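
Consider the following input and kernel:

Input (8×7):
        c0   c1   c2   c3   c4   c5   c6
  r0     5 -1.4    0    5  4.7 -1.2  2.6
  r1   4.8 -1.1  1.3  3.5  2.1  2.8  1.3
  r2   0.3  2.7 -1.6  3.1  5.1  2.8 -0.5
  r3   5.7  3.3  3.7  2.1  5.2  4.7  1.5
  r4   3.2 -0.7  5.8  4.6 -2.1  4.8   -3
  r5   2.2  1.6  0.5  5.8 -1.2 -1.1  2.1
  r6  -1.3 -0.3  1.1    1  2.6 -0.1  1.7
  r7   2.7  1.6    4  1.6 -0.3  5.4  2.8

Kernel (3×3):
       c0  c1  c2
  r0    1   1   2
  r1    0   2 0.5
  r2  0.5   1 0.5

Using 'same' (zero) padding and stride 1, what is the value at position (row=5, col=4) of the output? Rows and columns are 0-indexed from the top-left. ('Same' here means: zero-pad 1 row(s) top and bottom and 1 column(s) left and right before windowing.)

12.2

The receptive field on the zero-padded input at this output position is [4.6 -2.1 4.8 / 5.8 -1.2 -1.1 / 1 2.6 -0.1]. Elementwise product with the kernel and sum: 4.6·1 + -2.1·1 + 4.8·2 + -1.2·2 + -1.1·0.5 + 1·0.5 + 2.6·1 + -0.1·0.5.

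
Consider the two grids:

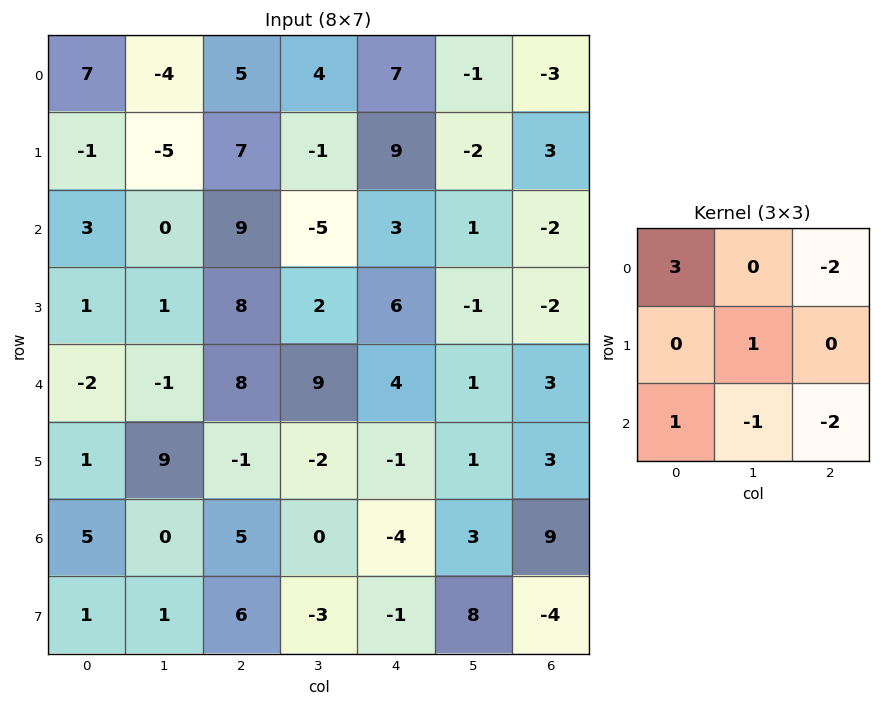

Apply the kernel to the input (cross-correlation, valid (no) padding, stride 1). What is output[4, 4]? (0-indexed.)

-18

The receptive field on the input at this output position is [4 1 3 / -1 1 3 / -4 3 9]. Elementwise product with the kernel and sum: 4·3 + 3·-2 + 1·1 + -4·1 + 3·-1 + 9·-2.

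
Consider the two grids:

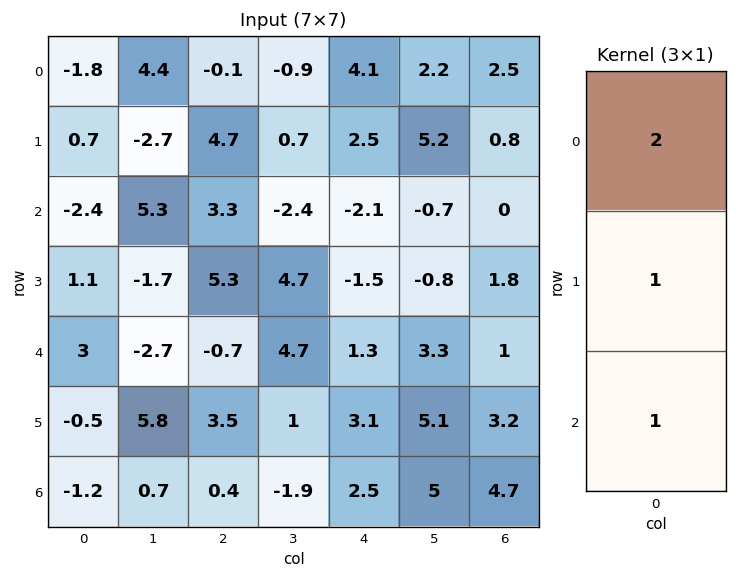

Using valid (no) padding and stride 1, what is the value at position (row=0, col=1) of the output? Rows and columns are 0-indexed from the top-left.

The receptive field on the input at this output position is [4.4 / -2.7 / 5.3]. Elementwise product with the kernel and sum: 4.4·2 + -2.7·1 + 5.3·1.

11.4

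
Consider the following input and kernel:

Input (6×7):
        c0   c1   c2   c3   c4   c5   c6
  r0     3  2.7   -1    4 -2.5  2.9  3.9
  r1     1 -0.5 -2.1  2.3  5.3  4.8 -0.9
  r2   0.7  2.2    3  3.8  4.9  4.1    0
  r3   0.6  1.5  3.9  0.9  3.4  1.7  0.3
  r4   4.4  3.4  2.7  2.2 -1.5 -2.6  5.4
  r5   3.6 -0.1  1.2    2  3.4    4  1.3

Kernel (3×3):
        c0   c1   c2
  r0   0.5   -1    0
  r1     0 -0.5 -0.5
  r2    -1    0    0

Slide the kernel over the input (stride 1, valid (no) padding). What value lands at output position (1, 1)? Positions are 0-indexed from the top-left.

The receptive field on the input at this output position is [-0.5 -2.1 2.3 / 2.2 3 3.8 / 1.5 3.9 0.9]. Elementwise product with the kernel and sum: -0.5·0.5 + -2.1·-1 + 3·-0.5 + 3.8·-0.5 + 1.5·-1.

-3.05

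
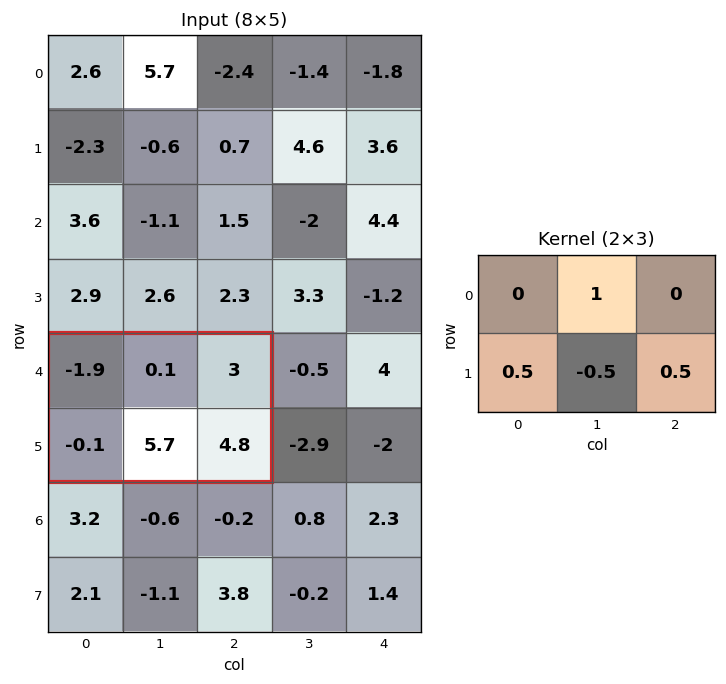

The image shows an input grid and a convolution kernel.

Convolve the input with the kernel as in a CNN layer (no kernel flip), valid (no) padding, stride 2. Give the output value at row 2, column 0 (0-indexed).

-0.4

The receptive field on the input at this output position is [-1.9 0.1 3 / -0.1 5.7 4.8]. Elementwise product with the kernel and sum: 0.1·1 + -0.1·0.5 + 5.7·-0.5 + 4.8·0.5.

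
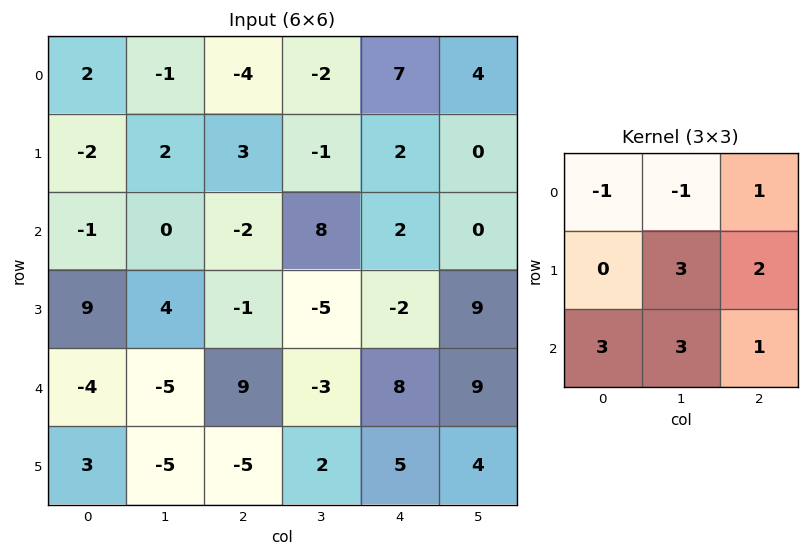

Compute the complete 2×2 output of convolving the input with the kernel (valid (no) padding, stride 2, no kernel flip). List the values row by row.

2 34
-9 3

Output[0,0]: The receptive field on the input at this output position is [2 -1 -4 / -2 2 3 / -1 0 -2]. Elementwise product with the kernel and sum: 2·-1 + -1·-1 + -4·1 + 2·3 + 3·2 + -1·3 + 0·3 + -2·1.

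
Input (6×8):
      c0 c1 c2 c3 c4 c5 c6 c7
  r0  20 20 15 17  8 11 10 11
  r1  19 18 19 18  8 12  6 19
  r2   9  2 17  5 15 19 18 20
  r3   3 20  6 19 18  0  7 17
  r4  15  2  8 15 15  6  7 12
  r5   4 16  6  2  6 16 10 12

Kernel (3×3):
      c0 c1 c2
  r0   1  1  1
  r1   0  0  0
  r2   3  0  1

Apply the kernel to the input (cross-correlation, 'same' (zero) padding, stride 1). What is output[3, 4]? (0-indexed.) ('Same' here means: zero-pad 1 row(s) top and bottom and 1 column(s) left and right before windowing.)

90

The receptive field on the zero-padded input at this output position is [5 15 19 / 19 18 0 / 15 15 6]. Elementwise product with the kernel and sum: 5·1 + 15·1 + 19·1 + 15·3 + 6·1.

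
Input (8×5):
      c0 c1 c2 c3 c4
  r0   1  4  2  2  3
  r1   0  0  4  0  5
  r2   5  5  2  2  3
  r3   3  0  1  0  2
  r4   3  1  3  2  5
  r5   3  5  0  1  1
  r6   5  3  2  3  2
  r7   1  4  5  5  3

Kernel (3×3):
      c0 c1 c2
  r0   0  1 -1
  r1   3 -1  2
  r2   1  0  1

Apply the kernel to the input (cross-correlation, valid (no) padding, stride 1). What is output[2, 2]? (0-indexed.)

14

The receptive field on the input at this output position is [2 2 3 / 1 0 2 / 3 2 5]. Elementwise product with the kernel and sum: 2·1 + 3·-1 + 1·3 + 0·-1 + 2·2 + 3·1 + 5·1.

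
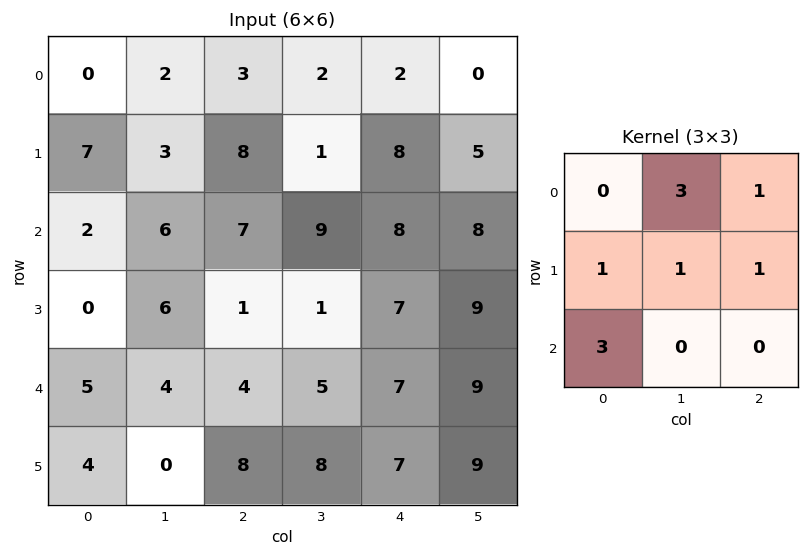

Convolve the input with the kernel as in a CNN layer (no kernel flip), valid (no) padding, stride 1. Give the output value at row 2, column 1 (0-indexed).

The receptive field on the input at this output position is [6 7 9 / 6 1 1 / 4 4 5]. Elementwise product with the kernel and sum: 7·3 + 9·1 + 6·1 + 1·1 + 1·1 + 4·3.

50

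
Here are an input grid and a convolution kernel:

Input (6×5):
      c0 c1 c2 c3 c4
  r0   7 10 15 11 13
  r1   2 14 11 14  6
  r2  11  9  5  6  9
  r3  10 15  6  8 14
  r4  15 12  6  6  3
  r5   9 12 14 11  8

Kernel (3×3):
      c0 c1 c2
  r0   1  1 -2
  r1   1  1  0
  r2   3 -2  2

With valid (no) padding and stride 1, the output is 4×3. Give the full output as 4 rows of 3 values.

28 57 46
26 60 54
68 59 19
71 53 34

Output[0,0]: The receptive field on the input at this output position is [7 10 15 / 2 14 11 / 11 9 5]. Elementwise product with the kernel and sum: 7·1 + 10·1 + 15·-2 + 2·1 + 14·1 + 11·3 + 9·-2 + 5·2.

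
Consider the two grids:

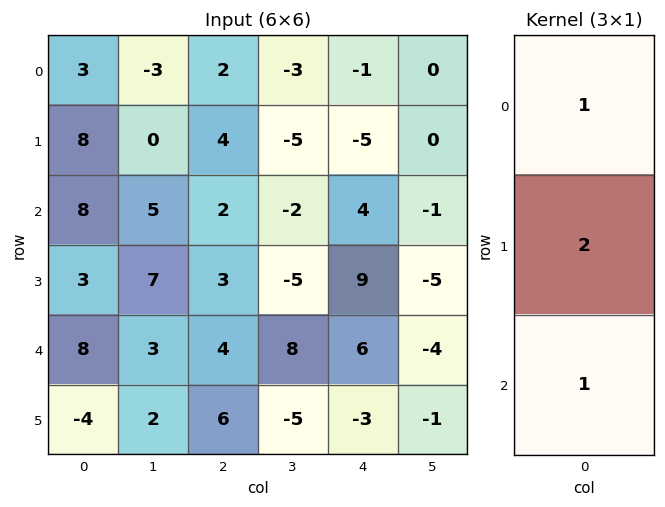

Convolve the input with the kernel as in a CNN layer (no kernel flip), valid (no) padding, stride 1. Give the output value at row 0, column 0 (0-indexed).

27

The receptive field on the input at this output position is [3 / 8 / 8]. Elementwise product with the kernel and sum: 3·1 + 8·2 + 8·1.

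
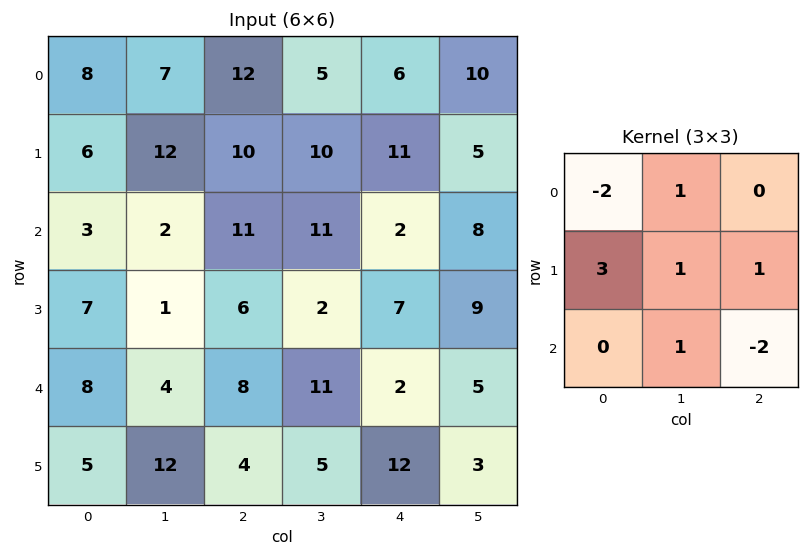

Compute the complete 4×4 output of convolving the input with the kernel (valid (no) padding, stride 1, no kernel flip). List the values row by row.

11 43 39 28
11 16 24 23
12 4 23 -6
27 29 8 49

Output[0,0]: The receptive field on the input at this output position is [8 7 12 / 6 12 10 / 3 2 11]. Elementwise product with the kernel and sum: 8·-2 + 7·1 + 6·3 + 12·1 + 10·1 + 2·1 + 11·-2.
Output[0,1]: The receptive field on the input at this output position is [7 12 5 / 12 10 10 / 2 11 11]. Elementwise product with the kernel and sum: 7·-2 + 12·1 + 12·3 + 10·1 + 10·1 + 11·1 + 11·-2.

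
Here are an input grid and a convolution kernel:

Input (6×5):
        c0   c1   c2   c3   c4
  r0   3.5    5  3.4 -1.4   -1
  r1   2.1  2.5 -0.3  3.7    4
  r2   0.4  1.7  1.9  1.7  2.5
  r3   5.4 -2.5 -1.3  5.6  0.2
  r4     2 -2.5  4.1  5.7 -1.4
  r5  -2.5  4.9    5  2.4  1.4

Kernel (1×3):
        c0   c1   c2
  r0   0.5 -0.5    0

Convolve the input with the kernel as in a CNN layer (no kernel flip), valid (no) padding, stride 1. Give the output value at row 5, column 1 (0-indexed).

The receptive field on the input at this output position is [4.9 5 2.4]. Elementwise product with the kernel and sum: 4.9·0.5 + 5·-0.5.

-0.05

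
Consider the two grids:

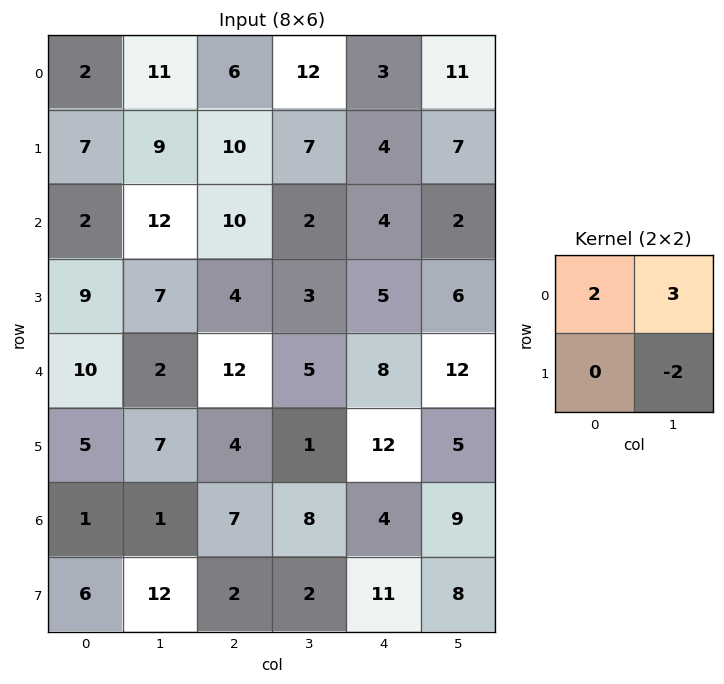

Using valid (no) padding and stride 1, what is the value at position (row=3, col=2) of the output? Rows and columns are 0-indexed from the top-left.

The receptive field on the input at this output position is [4 3 / 12 5]. Elementwise product with the kernel and sum: 4·2 + 3·3 + 5·-2.

7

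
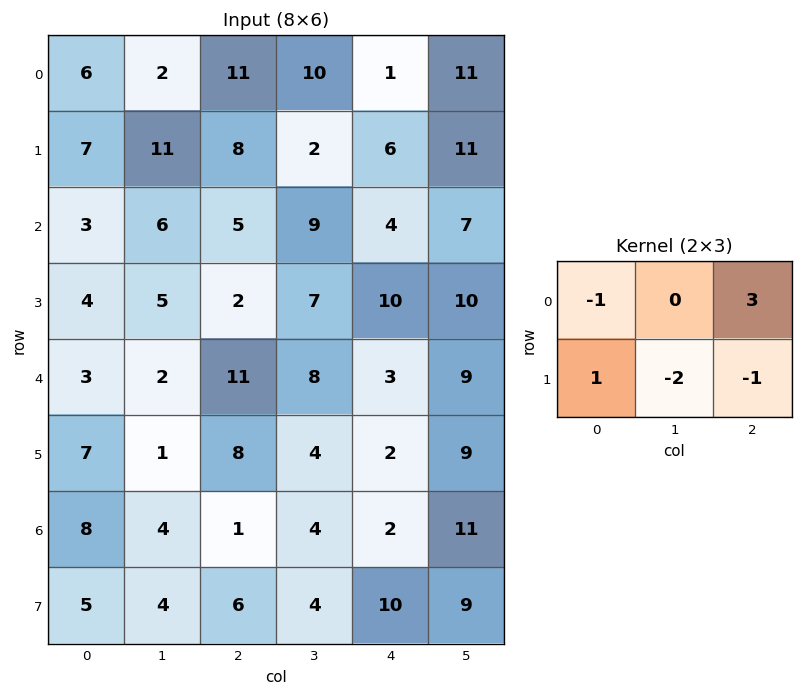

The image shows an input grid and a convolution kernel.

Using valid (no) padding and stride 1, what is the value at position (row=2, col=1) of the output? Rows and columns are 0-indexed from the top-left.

15

The receptive field on the input at this output position is [6 5 9 / 5 2 7]. Elementwise product with the kernel and sum: 6·-1 + 9·3 + 5·1 + 2·-2 + 7·-1.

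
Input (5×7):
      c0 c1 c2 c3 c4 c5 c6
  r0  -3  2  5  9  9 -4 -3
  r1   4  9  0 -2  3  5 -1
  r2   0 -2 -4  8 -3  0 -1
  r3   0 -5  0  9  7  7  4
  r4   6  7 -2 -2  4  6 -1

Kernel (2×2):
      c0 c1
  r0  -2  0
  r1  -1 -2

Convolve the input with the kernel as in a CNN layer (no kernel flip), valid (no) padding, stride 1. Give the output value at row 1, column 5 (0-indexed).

-8

The receptive field on the input at this output position is [5 -1 / 0 -1]. Elementwise product with the kernel and sum: 5·-2 + 0·-1 + -1·-2.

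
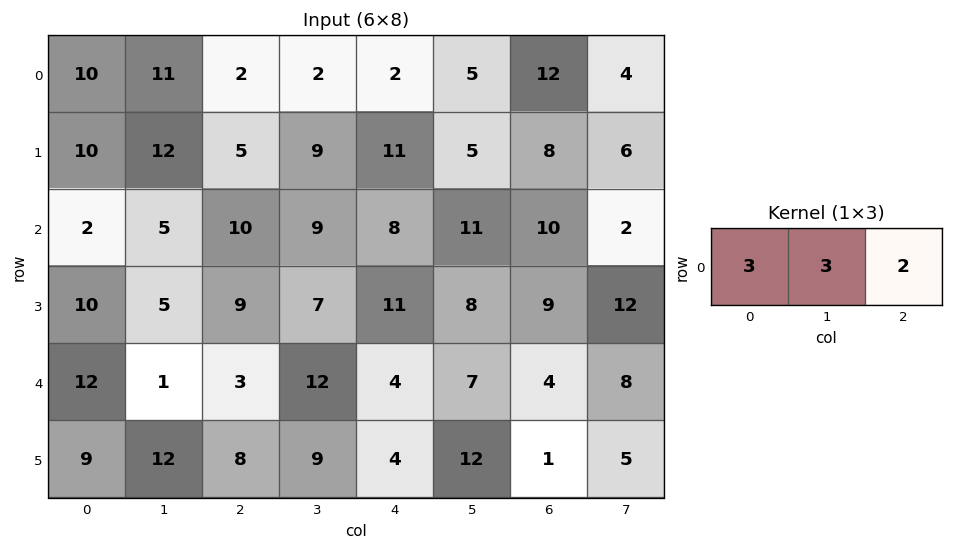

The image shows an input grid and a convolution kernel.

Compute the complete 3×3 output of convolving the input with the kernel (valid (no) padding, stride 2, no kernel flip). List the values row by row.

67 16 45
41 73 77
45 53 41

Output[0,0]: The receptive field on the input at this output position is [10 11 2]. Elementwise product with the kernel and sum: 10·3 + 11·3 + 2·2.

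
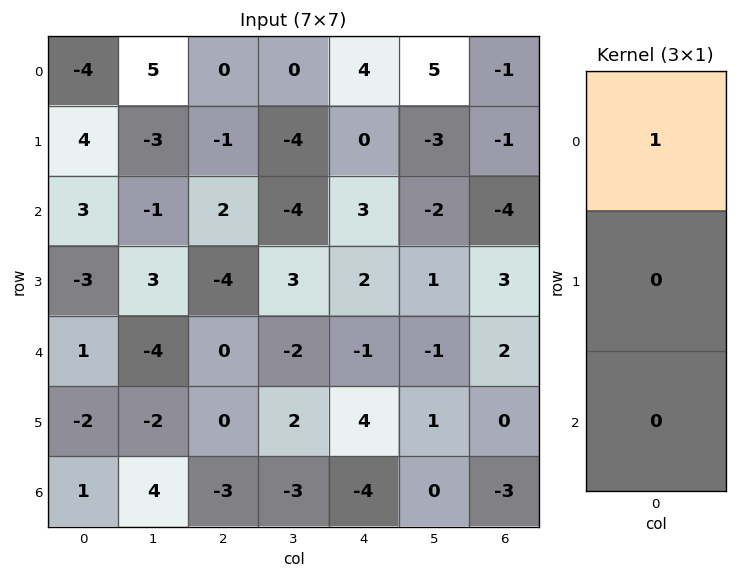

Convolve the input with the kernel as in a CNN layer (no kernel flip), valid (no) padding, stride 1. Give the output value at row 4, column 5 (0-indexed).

The receptive field on the input at this output position is [-1 / 1 / 0]. Elementwise product with the kernel and sum: -1·1.

-1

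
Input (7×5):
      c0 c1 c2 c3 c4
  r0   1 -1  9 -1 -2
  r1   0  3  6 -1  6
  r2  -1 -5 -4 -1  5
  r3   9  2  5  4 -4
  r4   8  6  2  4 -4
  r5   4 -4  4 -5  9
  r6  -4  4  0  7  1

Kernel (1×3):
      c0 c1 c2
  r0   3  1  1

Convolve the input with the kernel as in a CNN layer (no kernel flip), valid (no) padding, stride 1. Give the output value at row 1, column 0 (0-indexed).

The receptive field on the input at this output position is [0 3 6]. Elementwise product with the kernel and sum: 0·3 + 3·1 + 6·1.

9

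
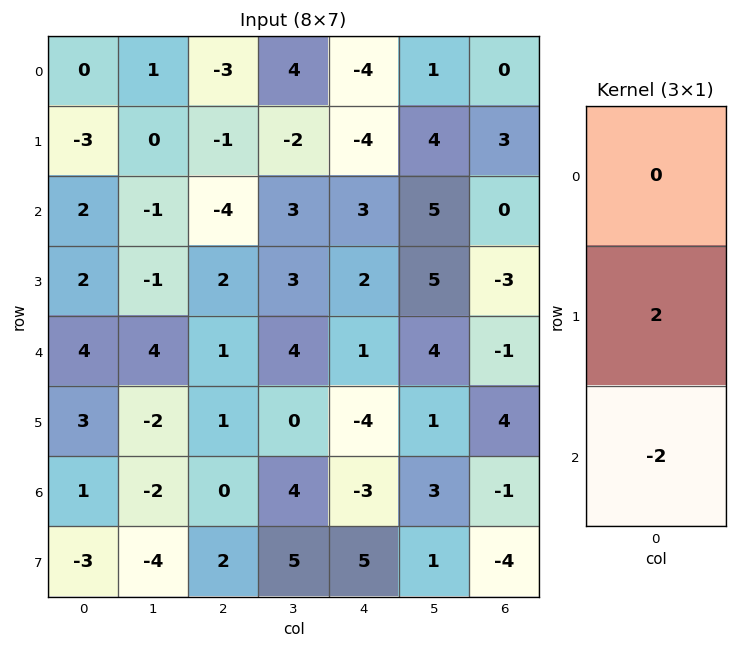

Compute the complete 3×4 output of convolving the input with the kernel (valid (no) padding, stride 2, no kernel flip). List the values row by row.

Output[0,0]: The receptive field on the input at this output position is [0 / -3 / 2]. Elementwise product with the kernel and sum: -3·2 + 2·-2.

-10 6 -14 6
-4 2 2 -4
4 2 -2 10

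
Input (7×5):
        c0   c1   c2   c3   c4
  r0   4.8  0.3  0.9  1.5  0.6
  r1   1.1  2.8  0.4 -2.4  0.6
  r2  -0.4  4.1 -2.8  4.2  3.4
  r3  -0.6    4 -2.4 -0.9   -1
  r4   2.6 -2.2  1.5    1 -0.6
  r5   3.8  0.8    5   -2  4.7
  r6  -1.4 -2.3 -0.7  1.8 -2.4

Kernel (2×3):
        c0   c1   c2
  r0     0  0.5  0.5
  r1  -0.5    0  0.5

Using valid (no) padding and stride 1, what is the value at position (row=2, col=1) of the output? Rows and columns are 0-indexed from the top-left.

The receptive field on the input at this output position is [4.1 -2.8 4.2 / 4 -2.4 -0.9]. Elementwise product with the kernel and sum: -2.8·0.5 + 4.2·0.5 + 4·-0.5 + -0.9·0.5.

-1.75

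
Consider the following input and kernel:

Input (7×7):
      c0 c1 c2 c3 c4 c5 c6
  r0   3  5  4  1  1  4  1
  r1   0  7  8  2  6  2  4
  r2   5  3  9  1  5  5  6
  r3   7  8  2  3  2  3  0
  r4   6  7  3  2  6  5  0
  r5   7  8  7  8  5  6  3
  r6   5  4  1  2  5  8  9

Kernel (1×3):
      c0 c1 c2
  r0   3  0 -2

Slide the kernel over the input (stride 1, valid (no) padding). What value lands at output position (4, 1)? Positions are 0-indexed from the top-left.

The receptive field on the input at this output position is [7 3 2]. Elementwise product with the kernel and sum: 7·3 + 2·-2.

17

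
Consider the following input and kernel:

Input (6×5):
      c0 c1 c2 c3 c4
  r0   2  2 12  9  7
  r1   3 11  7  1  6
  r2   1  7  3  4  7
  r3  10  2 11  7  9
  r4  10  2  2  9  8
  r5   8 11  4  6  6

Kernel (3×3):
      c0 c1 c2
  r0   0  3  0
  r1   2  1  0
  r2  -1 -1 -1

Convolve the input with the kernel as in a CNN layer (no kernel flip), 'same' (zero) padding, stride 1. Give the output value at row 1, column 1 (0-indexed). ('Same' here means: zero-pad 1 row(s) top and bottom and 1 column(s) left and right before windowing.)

The receptive field on the zero-padded input at this output position is [2 2 12 / 3 11 7 / 1 7 3]. Elementwise product with the kernel and sum: 2·3 + 3·2 + 11·1 + 1·-1 + 7·-1 + 3·-1.

12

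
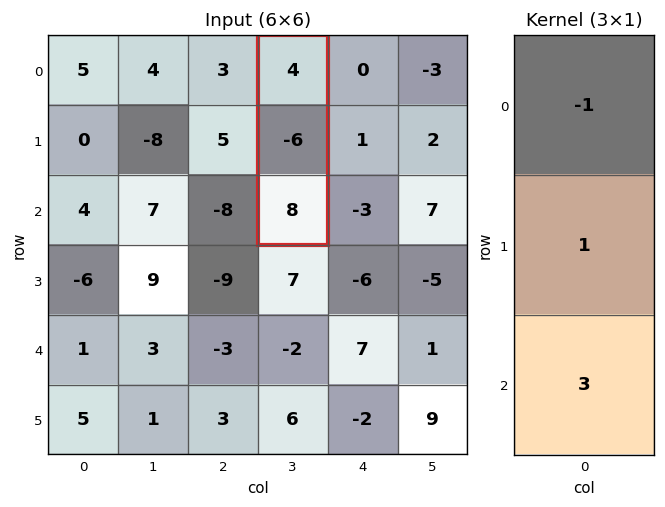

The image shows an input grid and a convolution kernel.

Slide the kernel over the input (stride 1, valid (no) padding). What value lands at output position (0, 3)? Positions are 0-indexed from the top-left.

The receptive field on the input at this output position is [4 / -6 / 8]. Elementwise product with the kernel and sum: 4·-1 + -6·1 + 8·3.

14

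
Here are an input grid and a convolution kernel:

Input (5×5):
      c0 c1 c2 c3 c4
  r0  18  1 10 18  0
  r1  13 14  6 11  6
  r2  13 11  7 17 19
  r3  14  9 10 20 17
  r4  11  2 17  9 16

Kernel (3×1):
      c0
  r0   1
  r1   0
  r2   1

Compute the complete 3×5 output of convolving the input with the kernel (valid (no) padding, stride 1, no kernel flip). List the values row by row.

Output[0,0]: The receptive field on the input at this output position is [18 / 13 / 13]. Elementwise product with the kernel and sum: 18·1 + 13·1.

31 12 17 35 19
27 23 16 31 23
24 13 24 26 35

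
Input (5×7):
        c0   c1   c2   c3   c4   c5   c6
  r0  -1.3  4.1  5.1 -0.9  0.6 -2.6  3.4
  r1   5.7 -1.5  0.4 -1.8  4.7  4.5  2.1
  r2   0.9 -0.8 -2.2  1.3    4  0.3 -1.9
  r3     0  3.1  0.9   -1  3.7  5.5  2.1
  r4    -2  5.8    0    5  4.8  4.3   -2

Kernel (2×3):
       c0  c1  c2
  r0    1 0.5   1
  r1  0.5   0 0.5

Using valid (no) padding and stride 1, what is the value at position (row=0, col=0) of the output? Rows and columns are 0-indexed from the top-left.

The receptive field on the input at this output position is [-1.3 4.1 5.1 / 5.7 -1.5 0.4]. Elementwise product with the kernel and sum: -1.3·1 + 4.1·0.5 + 5.1·1 + 5.7·0.5 + 0.4·0.5.

8.9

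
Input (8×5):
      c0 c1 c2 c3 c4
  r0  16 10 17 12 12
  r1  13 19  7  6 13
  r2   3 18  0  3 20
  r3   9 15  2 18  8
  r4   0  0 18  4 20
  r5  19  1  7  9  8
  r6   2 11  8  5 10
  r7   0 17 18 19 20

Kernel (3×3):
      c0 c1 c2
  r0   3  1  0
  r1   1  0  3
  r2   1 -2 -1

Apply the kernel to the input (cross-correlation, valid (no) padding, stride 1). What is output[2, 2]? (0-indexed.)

The receptive field on the input at this output position is [0 3 20 / 2 18 8 / 18 4 20]. Elementwise product with the kernel and sum: 0·3 + 3·1 + 2·1 + 8·3 + 18·1 + 4·-2 + 20·-1.

19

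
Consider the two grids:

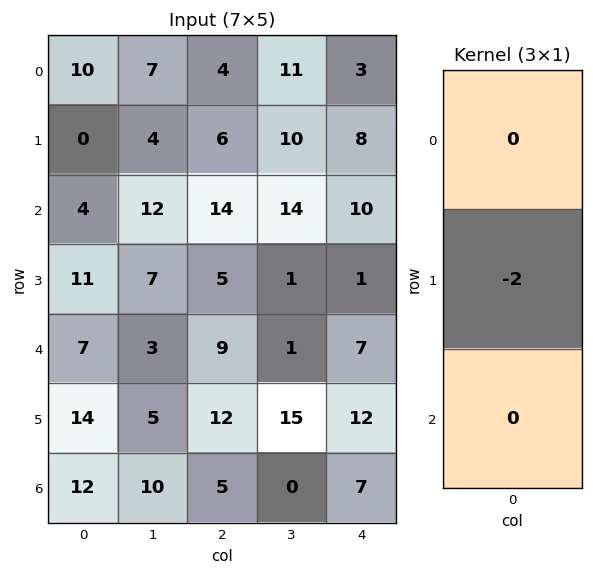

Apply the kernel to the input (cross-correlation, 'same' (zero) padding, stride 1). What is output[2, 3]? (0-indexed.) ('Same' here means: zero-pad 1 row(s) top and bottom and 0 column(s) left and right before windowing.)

-28

The receptive field on the zero-padded input at this output position is [10 / 14 / 1]. Elementwise product with the kernel and sum: 14·-2.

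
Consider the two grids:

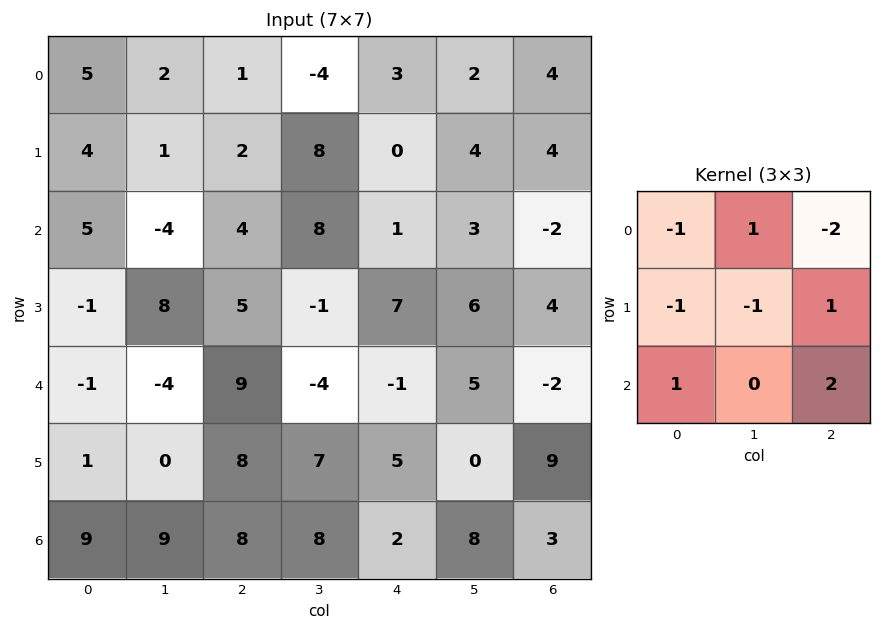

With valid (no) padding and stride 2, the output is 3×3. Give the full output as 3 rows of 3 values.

Output[0,0]: The receptive field on the input at this output position is [5 2 1 / 4 1 2 / 5 -4 4]. Elementwise product with the kernel and sum: 5·-1 + 2·1 + 1·-2 + 4·-1 + 1·-1 + 2·1 + 5·1 + 4·2.
Output[0,1]: The receptive field on the input at this output position is [1 -4 3 / 2 8 0 / 4 8 1]. Elementwise product with the kernel and sum: 1·-1 + -4·1 + 3·-2 + 2·-1 + 8·-1 + 0·1 + 4·1 + 1·2.

5 -15 -12
-2 12 -8
11 -9 22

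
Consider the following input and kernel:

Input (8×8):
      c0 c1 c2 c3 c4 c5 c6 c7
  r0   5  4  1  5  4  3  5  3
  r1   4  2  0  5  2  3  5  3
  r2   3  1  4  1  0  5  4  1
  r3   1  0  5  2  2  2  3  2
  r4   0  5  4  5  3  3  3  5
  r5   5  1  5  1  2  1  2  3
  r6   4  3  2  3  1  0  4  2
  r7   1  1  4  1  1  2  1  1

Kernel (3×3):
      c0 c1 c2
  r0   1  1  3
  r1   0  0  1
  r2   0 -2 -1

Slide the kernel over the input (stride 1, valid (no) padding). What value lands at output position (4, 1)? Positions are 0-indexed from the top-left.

The receptive field on the input at this output position is [5 4 5 / 1 5 1 / 3 2 3]. Elementwise product with the kernel and sum: 5·1 + 4·1 + 5·3 + 1·1 + 2·-2 + 3·-1.

18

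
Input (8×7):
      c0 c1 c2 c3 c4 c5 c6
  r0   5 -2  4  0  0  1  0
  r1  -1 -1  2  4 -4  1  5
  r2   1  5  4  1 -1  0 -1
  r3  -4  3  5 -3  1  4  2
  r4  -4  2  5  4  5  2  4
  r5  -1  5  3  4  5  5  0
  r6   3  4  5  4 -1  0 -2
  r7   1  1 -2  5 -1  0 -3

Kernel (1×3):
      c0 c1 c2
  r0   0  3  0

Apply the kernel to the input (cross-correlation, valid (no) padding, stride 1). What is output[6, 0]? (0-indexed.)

The receptive field on the input at this output position is [3 4 5]. Elementwise product with the kernel and sum: 4·3.

12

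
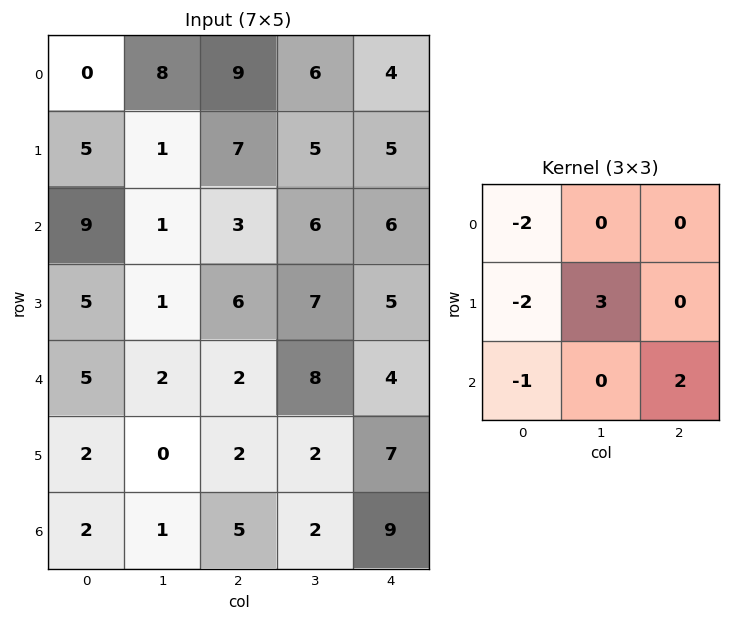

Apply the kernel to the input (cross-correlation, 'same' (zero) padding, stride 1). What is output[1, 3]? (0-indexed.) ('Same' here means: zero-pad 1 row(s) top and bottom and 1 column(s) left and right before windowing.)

The receptive field on the zero-padded input at this output position is [9 6 4 / 7 5 5 / 3 6 6]. Elementwise product with the kernel and sum: 9·-2 + 7·-2 + 5·3 + 3·-1 + 6·2.

-8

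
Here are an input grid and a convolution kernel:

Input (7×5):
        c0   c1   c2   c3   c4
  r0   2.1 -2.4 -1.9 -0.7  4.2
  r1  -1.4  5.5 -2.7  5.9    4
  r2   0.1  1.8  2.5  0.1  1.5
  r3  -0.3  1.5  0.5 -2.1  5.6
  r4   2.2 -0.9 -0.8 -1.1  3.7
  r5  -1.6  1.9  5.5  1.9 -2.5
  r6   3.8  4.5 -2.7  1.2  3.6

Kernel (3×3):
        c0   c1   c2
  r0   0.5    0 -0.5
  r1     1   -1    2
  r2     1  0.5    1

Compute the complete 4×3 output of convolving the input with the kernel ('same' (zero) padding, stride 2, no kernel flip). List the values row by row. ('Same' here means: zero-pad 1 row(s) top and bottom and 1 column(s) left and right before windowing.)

-2.1 8.15 3
2.1 -1.05 2.25
-3.65 6.05 -5.2
4.25 9.6 -1.45

Output[0,0]: The receptive field on the zero-padded input at this output position is [0 0 0 / 0 2.1 -2.4 / 0 -1.4 5.5]. Elementwise product with the kernel and sum: 0·0.5 + 0·-0.5 + 0·1 + 2.1·-1 + -2.4·2 + 0·1 + -1.4·0.5 + 5.5·1.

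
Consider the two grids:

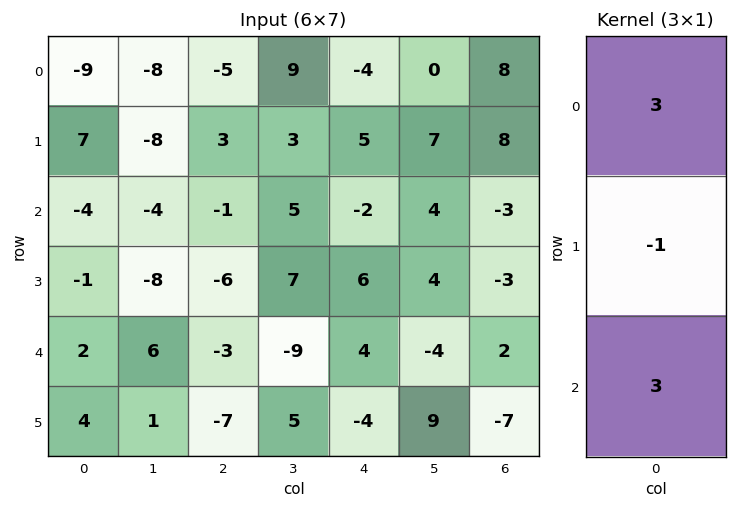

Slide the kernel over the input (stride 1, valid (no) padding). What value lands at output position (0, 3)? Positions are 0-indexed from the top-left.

39

The receptive field on the input at this output position is [9 / 3 / 5]. Elementwise product with the kernel and sum: 9·3 + 3·-1 + 5·3.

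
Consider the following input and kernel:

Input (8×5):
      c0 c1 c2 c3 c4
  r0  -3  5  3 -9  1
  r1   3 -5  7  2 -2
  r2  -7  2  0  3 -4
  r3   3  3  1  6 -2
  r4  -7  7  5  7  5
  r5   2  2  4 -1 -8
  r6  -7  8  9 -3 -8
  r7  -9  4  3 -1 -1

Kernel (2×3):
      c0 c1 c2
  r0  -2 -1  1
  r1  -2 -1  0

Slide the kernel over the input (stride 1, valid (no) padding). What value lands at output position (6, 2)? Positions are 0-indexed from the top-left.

-28

The receptive field on the input at this output position is [9 -3 -8 / 3 -1 -1]. Elementwise product with the kernel and sum: 9·-2 + -3·-1 + -8·1 + 3·-2 + -1·-1.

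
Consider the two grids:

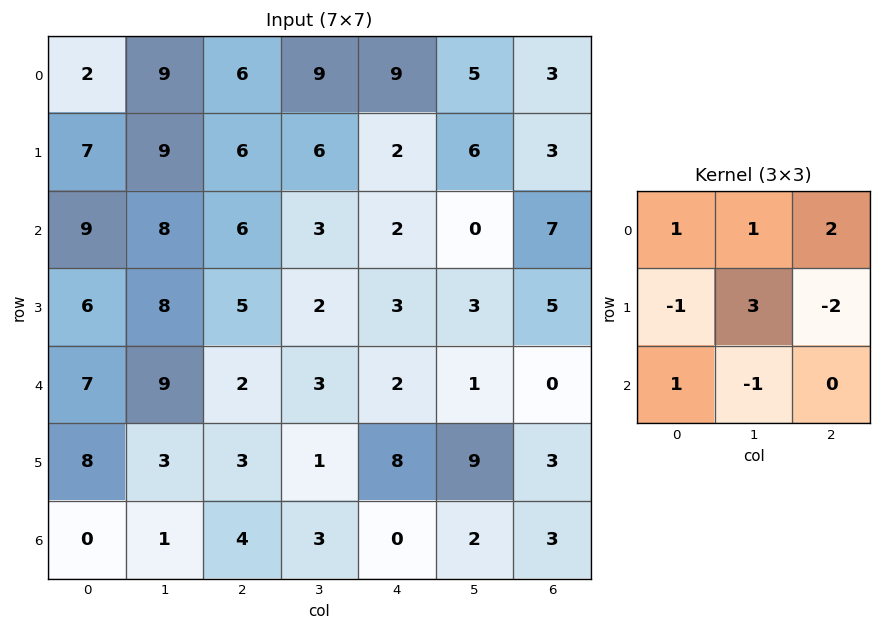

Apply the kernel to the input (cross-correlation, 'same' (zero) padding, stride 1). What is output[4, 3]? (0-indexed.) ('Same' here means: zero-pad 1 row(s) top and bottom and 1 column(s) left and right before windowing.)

The receptive field on the zero-padded input at this output position is [5 2 3 / 2 3 2 / 3 1 8]. Elementwise product with the kernel and sum: 5·1 + 2·1 + 3·2 + 2·-1 + 3·3 + 2·-2 + 3·1 + 1·-1.

18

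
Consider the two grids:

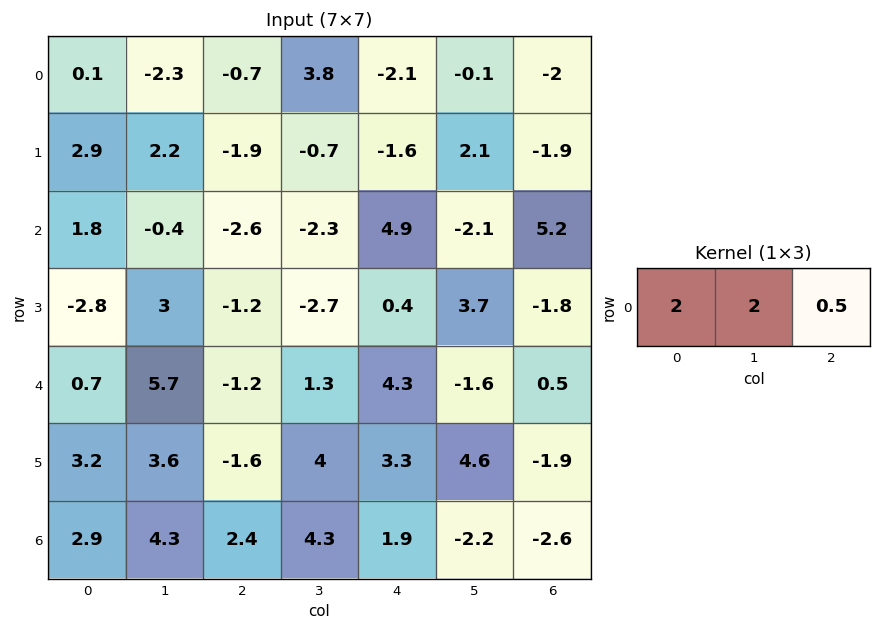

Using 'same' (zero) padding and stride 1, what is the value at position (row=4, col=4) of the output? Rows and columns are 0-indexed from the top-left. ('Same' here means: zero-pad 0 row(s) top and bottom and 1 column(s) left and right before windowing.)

The receptive field on the zero-padded input at this output position is [1.3 4.3 -1.6]. Elementwise product with the kernel and sum: 1.3·2 + 4.3·2 + -1.6·0.5.

10.4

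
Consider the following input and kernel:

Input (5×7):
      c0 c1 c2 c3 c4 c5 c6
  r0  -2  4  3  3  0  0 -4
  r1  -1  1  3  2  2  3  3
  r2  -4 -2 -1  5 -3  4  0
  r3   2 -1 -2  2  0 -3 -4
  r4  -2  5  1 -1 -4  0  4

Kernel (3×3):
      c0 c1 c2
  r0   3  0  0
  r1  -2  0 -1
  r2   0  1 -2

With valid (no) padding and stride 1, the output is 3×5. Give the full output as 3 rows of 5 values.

Output[0,0]: The receptive field on the input at this output position is [-2 4 3 / -1 1 3 / -4 -2 -1]. Elementwise product with the kernel and sum: -2·3 + -1·-2 + 3·-1 + -2·1 + -1·-2.
Output[0,1]: The receptive field on the input at this output position is [4 3 3 / 1 3 2 / -2 -1 5]. Elementwise product with the kernel and sum: 4·3 + 1·-2 + 2·-1 + -1·1 + 5·-2.

-7 -3 12 -9 -3
9 -4 16 -2 17
-11 -3 8 10 -13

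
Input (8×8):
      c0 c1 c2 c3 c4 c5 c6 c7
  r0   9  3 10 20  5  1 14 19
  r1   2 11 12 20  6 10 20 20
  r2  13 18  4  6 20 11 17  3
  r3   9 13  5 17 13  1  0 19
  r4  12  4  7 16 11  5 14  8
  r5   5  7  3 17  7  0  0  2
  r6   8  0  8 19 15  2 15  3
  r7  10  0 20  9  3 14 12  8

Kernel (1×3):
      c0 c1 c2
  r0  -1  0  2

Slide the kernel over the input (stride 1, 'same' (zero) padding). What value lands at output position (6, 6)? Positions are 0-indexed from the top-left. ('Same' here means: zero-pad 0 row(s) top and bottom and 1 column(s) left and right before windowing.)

The receptive field on the zero-padded input at this output position is [2 15 3]. Elementwise product with the kernel and sum: 2·-1 + 3·2.

4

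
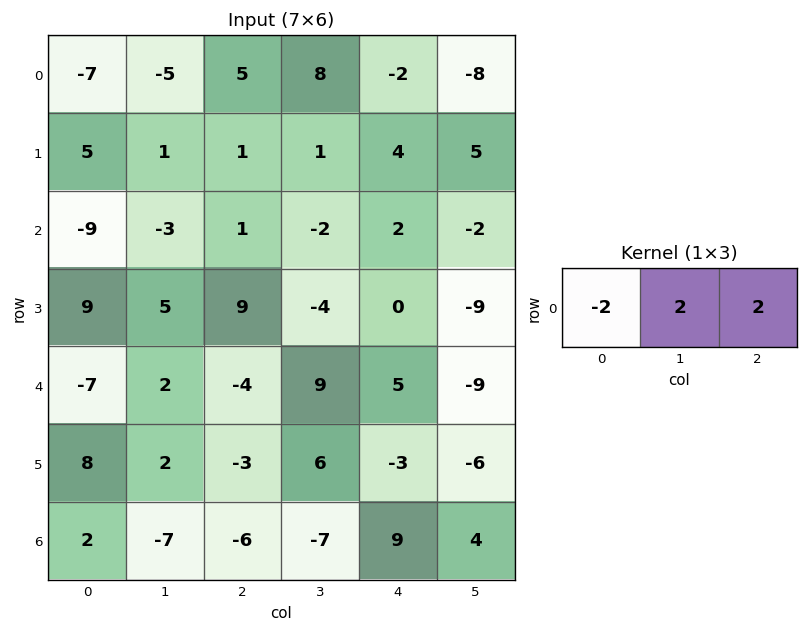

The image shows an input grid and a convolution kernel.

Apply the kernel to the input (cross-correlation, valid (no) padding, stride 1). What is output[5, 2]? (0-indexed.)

The receptive field on the input at this output position is [-3 6 -3]. Elementwise product with the kernel and sum: -3·-2 + 6·2 + -3·2.

12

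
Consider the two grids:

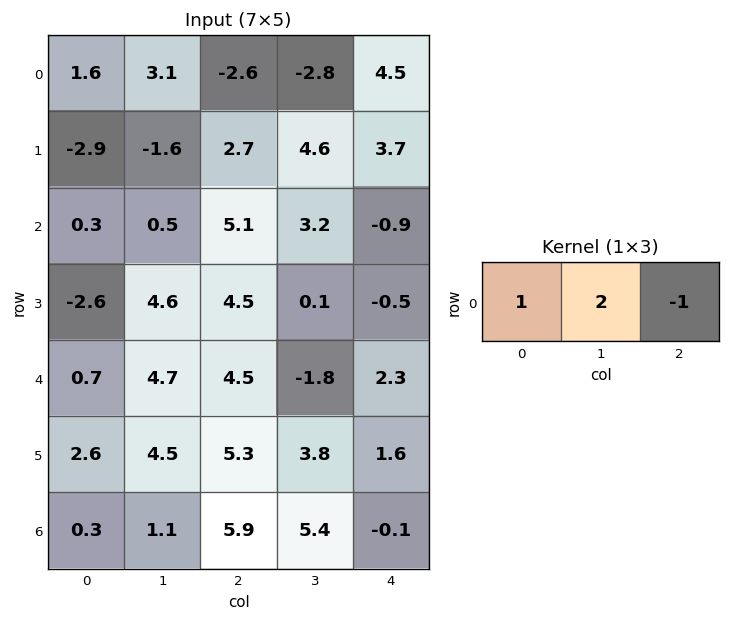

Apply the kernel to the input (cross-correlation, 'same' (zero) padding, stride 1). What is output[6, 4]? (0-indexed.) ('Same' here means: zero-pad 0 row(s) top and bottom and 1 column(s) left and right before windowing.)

The receptive field on the zero-padded input at this output position is [5.4 -0.1 0]. Elementwise product with the kernel and sum: 5.4·1 + -0.1·2 + 0·-1.

5.2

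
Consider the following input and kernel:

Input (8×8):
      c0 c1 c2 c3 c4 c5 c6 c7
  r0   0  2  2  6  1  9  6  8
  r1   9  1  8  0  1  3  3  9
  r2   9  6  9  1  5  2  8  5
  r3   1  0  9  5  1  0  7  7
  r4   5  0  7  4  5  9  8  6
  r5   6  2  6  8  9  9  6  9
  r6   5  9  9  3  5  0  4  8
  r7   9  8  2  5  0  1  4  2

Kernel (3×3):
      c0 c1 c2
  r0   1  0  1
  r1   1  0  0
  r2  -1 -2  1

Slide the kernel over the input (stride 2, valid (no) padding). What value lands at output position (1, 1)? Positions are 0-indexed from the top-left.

The receptive field on the input at this output position is [9 1 5 / 9 5 1 / 7 4 5]. Elementwise product with the kernel and sum: 9·1 + 5·1 + 9·1 + 7·-1 + 4·-2 + 5·1.

13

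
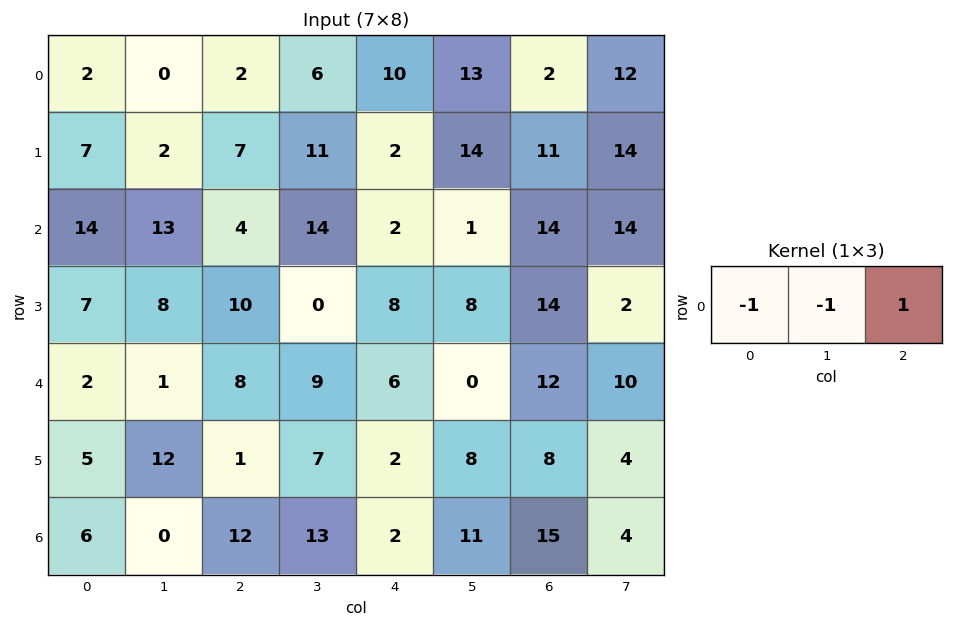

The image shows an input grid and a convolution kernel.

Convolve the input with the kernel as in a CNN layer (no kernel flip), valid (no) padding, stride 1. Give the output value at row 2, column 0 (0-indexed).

-23

The receptive field on the input at this output position is [14 13 4]. Elementwise product with the kernel and sum: 14·-1 + 13·-1 + 4·1.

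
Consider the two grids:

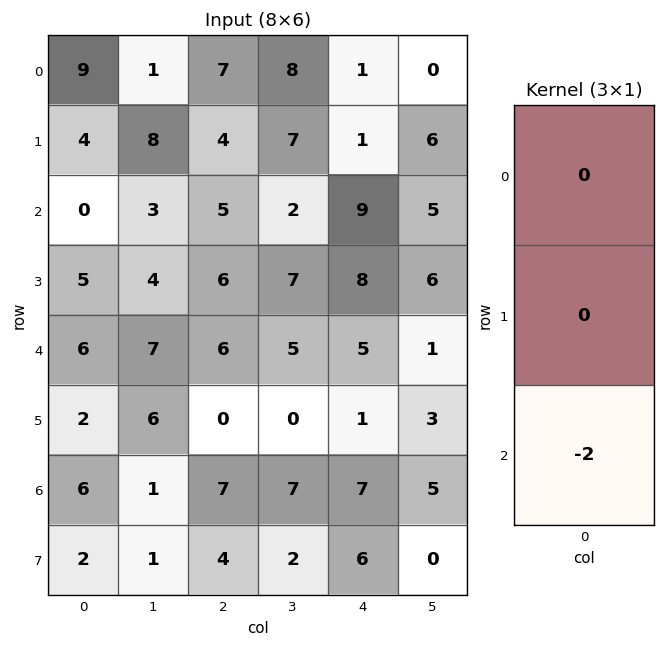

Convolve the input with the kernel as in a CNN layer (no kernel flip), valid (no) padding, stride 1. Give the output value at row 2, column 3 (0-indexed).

The receptive field on the input at this output position is [2 / 7 / 5]. Elementwise product with the kernel and sum: 5·-2.

-10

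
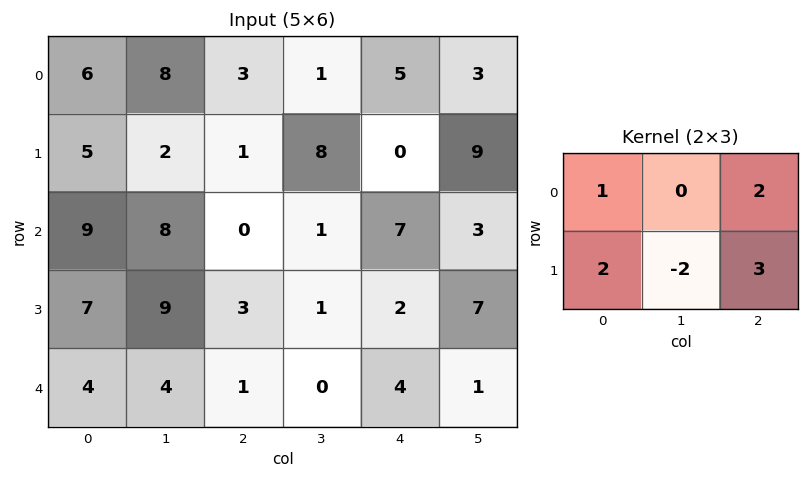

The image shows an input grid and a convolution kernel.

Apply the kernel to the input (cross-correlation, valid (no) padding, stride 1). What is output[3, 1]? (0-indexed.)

17

The receptive field on the input at this output position is [9 3 1 / 4 1 0]. Elementwise product with the kernel and sum: 9·1 + 1·2 + 4·2 + 1·-2 + 0·3.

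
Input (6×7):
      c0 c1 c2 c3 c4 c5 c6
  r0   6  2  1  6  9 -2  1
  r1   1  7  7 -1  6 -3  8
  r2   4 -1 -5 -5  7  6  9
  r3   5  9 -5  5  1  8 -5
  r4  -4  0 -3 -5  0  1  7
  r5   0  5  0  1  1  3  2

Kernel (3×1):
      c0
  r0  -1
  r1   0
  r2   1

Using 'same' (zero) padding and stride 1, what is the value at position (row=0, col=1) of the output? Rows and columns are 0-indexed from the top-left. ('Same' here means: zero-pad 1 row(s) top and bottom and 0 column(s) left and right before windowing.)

7

The receptive field on the zero-padded input at this output position is [0 / 2 / 7]. Elementwise product with the kernel and sum: 0·-1 + 7·1.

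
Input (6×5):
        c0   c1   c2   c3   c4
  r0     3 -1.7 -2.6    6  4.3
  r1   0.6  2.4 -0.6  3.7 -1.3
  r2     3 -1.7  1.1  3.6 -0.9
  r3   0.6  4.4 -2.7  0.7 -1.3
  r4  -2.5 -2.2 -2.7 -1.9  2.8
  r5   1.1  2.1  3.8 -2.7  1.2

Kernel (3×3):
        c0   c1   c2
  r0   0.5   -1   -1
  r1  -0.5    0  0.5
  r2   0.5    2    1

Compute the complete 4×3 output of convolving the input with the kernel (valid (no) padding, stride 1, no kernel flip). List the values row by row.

Output[0,0]: The receptive field on the input at this output position is [3 -1.7 -2.6 / 0.6 2.4 -0.6 / 3 -1.7 1.1]. Elementwise product with the kernel and sum: 3·0.5 + -1.7·-1 + -2.6·-1 + 0.6·-0.5 + -0.6·0.5 + 3·0.5 + -1.7·2 + 1.1·1.

4.4 1.35 -5.1
3.95 -1.75 -4.95
-7.9 -15.8 -3.8
7.05 10.3 -0.3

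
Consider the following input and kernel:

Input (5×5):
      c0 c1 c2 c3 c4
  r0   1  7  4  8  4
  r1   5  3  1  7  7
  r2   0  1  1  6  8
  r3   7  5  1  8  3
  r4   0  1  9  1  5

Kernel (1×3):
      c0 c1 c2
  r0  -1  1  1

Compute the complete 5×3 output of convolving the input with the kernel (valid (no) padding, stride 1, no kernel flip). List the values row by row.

Output[0,0]: The receptive field on the input at this output position is [1 7 4]. Elementwise product with the kernel and sum: 1·-1 + 7·1 + 4·1.

10 5 8
-1 5 13
2 6 13
-1 4 10
10 9 -3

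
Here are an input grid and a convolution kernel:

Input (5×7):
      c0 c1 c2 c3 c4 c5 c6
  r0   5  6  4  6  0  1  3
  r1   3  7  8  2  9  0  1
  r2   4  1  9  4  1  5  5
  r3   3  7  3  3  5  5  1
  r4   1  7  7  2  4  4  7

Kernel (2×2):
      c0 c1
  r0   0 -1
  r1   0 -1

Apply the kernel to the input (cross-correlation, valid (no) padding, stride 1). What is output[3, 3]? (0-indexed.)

-9

The receptive field on the input at this output position is [3 5 / 2 4]. Elementwise product with the kernel and sum: 5·-1 + 4·-1.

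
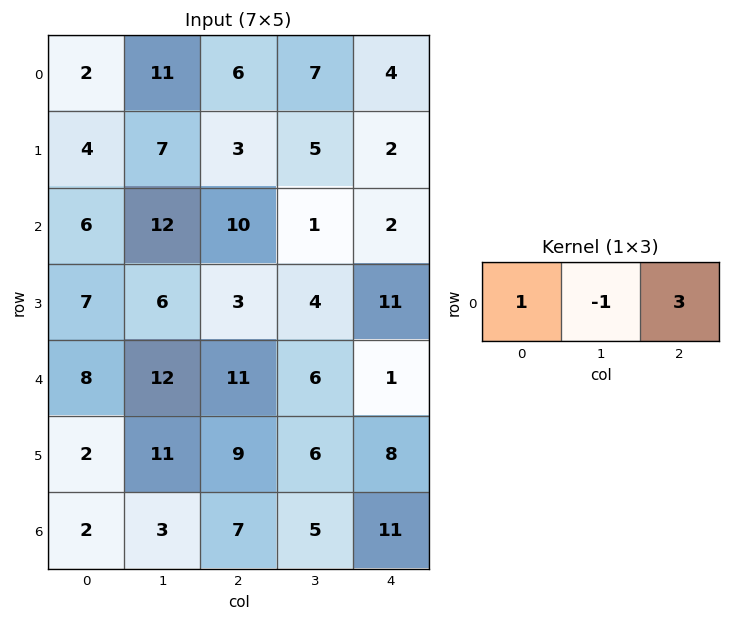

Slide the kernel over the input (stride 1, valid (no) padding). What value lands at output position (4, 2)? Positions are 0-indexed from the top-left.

The receptive field on the input at this output position is [11 6 1]. Elementwise product with the kernel and sum: 11·1 + 6·-1 + 1·3.

8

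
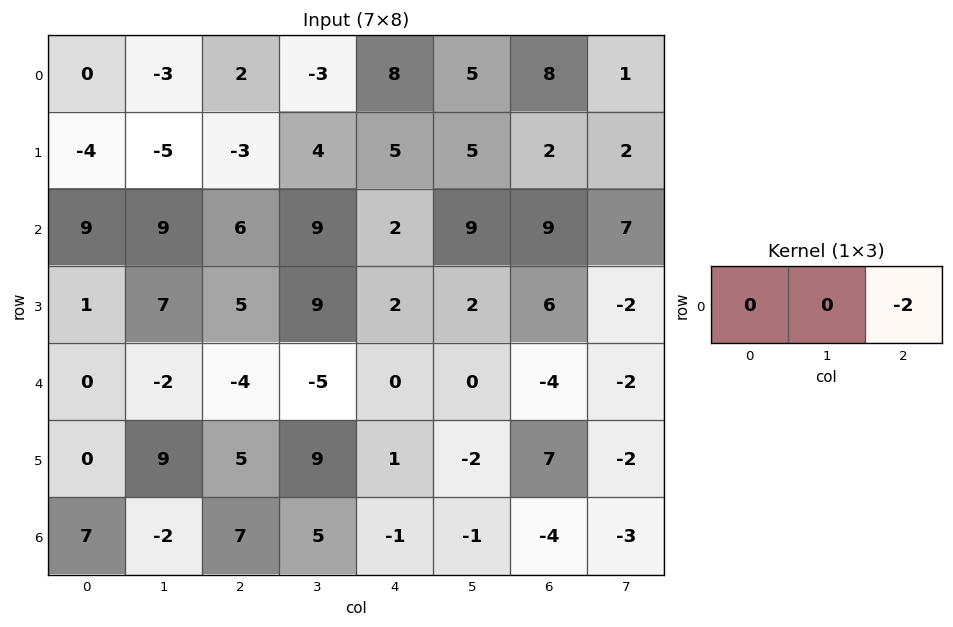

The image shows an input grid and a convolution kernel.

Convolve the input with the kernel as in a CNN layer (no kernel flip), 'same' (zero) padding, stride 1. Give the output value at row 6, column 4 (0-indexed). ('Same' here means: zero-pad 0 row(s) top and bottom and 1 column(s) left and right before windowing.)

2

The receptive field on the zero-padded input at this output position is [5 -1 -1]. Elementwise product with the kernel and sum: -1·-2.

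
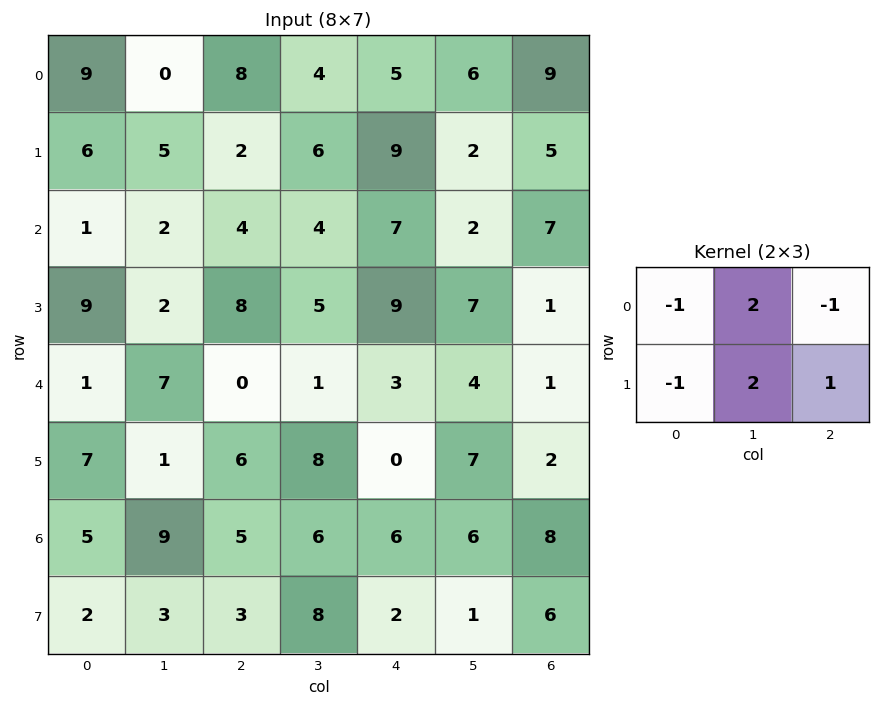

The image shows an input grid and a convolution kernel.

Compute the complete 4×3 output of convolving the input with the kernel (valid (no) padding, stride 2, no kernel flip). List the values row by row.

Output[0,0]: The receptive field on the input at this output position is [9 0 8 / 6 5 2]. Elementwise product with the kernel and sum: 9·-1 + 0·2 + 8·-1 + 6·-1 + 5·2 + 2·1.
Output[0,1]: The receptive field on the input at this output position is [8 4 5 / 2 6 9]. Elementwise product with the kernel and sum: 8·-1 + 4·2 + 5·-1 + 2·-1 + 6·2 + 9·1.

-11 14 -2
2 8 -4
14 9 20
15 16 4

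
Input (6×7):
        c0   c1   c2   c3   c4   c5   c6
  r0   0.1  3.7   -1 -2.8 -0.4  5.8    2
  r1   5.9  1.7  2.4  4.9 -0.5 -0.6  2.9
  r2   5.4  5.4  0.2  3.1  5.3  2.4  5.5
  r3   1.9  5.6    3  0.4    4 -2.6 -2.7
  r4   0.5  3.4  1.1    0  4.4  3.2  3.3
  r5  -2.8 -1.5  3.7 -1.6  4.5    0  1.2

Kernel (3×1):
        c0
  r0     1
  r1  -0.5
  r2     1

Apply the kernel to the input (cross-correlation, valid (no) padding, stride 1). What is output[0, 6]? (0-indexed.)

6.05

The receptive field on the input at this output position is [2 / 2.9 / 5.5]. Elementwise product with the kernel and sum: 2·1 + 2.9·-0.5 + 5.5·1.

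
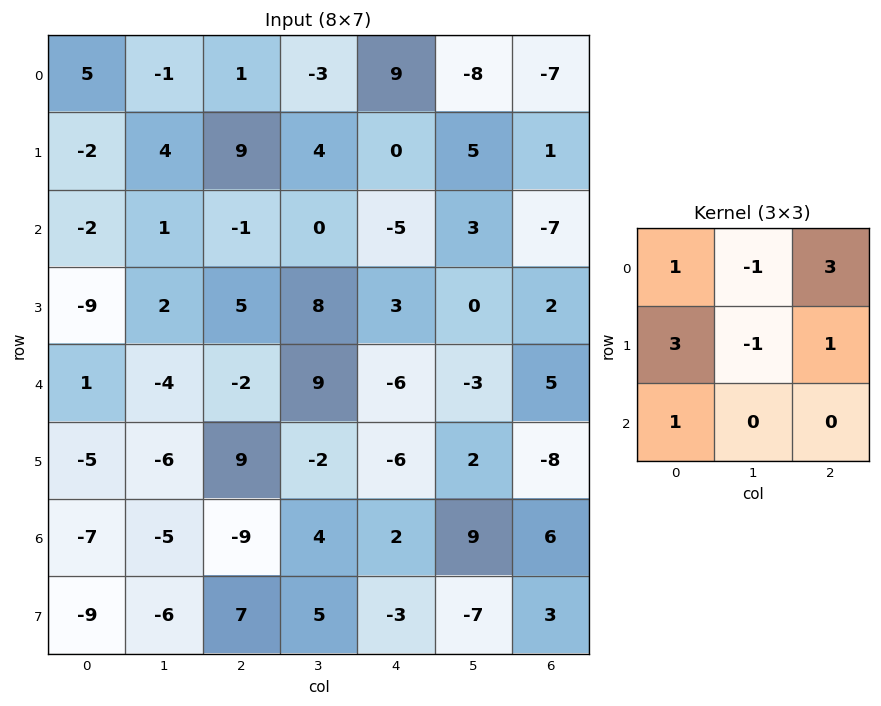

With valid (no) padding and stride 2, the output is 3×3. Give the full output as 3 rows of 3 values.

Output[0,0]: The receptive field on the input at this output position is [5 -1 1 / -2 4 9 / -2 1 -1]. Elementwise product with the kernel and sum: 5·1 + -1·-1 + 1·3 + -2·3 + 4·-1 + 9·1 + -2·1.

6 53 -13
-29 -8 -24
-8 -15 -14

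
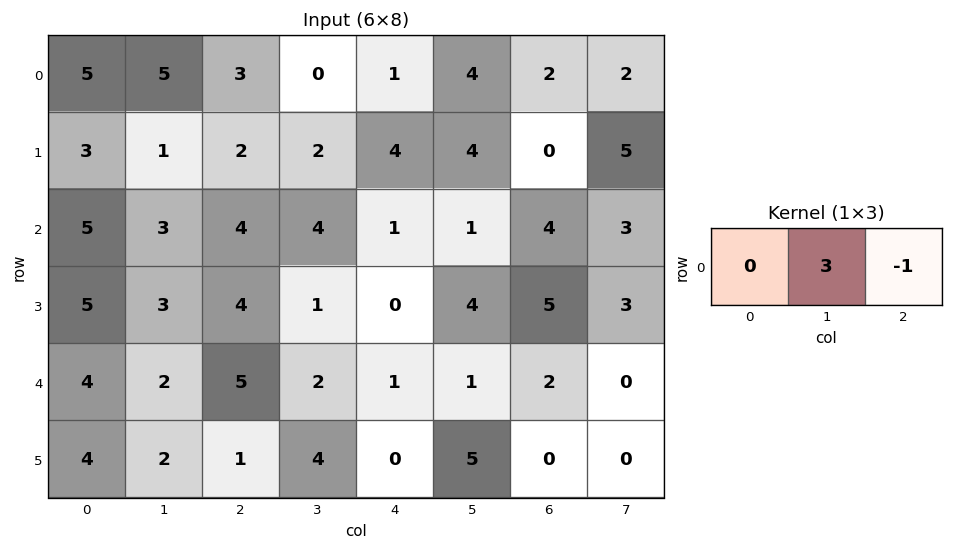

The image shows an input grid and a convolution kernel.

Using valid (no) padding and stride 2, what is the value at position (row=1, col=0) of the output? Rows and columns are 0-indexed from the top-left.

5

The receptive field on the input at this output position is [5 3 4]. Elementwise product with the kernel and sum: 3·3 + 4·-1.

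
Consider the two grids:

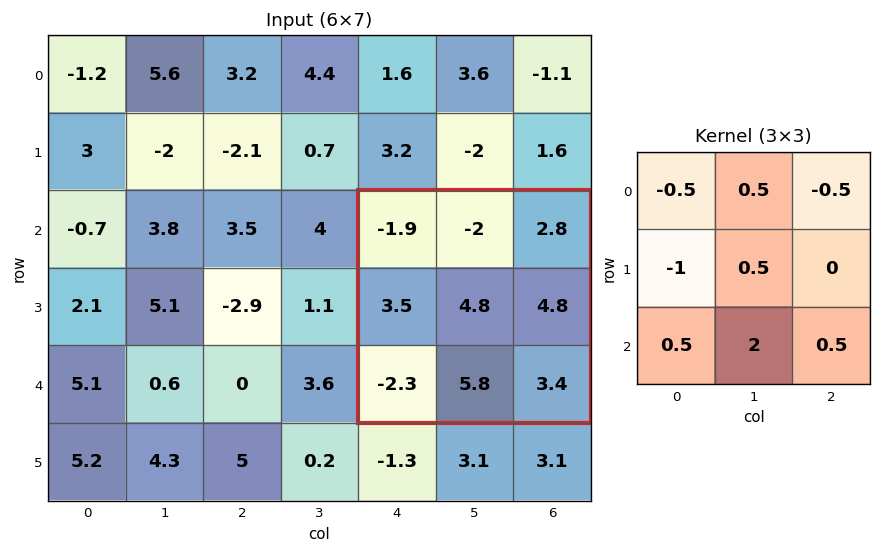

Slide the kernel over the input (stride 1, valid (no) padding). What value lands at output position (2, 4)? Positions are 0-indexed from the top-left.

The receptive field on the input at this output position is [-1.9 -2 2.8 / 3.5 4.8 4.8 / -2.3 5.8 3.4]. Elementwise product with the kernel and sum: -1.9·-0.5 + -2·0.5 + 2.8·-0.5 + 3.5·-1 + 4.8·0.5 + -2.3·0.5 + 5.8·2 + 3.4·0.5.

9.6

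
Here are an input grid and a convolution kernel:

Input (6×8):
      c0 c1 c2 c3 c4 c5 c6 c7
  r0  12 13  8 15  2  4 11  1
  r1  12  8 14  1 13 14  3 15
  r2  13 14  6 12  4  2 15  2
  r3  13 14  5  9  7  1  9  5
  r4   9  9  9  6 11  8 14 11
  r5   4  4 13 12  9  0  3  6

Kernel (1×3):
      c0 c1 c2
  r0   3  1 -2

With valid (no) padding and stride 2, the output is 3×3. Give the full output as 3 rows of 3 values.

33 35 -12
41 22 -16
18 11 13

Output[0,0]: The receptive field on the input at this output position is [12 13 8]. Elementwise product with the kernel and sum: 12·3 + 13·1 + 8·-2.
Output[0,1]: The receptive field on the input at this output position is [8 15 2]. Elementwise product with the kernel and sum: 8·3 + 15·1 + 2·-2.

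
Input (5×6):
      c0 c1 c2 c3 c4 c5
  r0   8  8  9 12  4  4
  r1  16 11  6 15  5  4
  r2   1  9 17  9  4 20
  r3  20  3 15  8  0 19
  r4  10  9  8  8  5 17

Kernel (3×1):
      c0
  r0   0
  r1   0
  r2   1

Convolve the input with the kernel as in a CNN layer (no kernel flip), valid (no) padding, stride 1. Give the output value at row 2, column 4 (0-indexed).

The receptive field on the input at this output position is [4 / 0 / 5]. Elementwise product with the kernel and sum: 5·1.

5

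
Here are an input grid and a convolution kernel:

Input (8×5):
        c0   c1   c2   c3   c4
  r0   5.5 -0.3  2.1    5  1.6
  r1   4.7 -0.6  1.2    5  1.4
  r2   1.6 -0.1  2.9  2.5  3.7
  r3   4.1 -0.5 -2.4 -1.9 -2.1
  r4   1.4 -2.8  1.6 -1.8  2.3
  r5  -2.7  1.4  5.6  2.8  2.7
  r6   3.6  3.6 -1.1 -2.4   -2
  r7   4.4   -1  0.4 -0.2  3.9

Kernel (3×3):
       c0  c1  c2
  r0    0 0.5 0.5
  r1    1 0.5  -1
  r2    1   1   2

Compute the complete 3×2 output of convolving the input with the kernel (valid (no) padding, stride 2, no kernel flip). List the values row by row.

Output[0,0]: The receptive field on the input at this output position is [5.5 -0.3 2.1 / 4.7 -0.6 1.2 / 1.6 -0.1 2.9]. Elementwise product with the kernel and sum: -0.3·0.5 + 2.1·0.5 + 4.7·1 + -0.6·0.5 + 1.2·-1 + 1.6·1 + -0.1·1 + 2.9·2.

11.4 18.4
9.45 6.25
-3.2 -2.95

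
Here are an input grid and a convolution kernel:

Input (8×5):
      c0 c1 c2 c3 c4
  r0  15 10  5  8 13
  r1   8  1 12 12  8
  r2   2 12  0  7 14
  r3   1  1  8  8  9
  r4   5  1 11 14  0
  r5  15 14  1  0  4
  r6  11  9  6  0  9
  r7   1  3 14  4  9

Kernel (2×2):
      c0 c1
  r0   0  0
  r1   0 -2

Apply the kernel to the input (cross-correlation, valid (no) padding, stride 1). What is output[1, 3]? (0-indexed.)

-28

The receptive field on the input at this output position is [12 8 / 7 14]. Elementwise product with the kernel and sum: 14·-2.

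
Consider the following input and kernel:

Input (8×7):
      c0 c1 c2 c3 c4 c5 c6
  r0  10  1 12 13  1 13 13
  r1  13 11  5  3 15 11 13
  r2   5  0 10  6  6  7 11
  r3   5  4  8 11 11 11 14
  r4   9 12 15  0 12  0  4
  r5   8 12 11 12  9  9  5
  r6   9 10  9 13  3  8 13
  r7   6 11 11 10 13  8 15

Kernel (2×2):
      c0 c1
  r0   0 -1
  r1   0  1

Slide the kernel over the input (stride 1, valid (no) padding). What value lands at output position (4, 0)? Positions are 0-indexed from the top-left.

0

The receptive field on the input at this output position is [9 12 / 8 12]. Elementwise product with the kernel and sum: 12·-1 + 12·1.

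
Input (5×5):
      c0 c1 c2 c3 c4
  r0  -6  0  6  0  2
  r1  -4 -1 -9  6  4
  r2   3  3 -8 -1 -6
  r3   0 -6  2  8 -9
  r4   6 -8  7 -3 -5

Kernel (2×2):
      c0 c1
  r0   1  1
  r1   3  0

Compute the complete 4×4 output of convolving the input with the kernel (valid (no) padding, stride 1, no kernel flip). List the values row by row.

-18 3 -21 20
4 -1 -27 7
6 -23 -3 17
12 -28 31 -10

Output[0,0]: The receptive field on the input at this output position is [-6 0 / -4 -1]. Elementwise product with the kernel and sum: -6·1 + 0·1 + -4·3.
Output[0,1]: The receptive field on the input at this output position is [0 6 / -1 -9]. Elementwise product with the kernel and sum: 0·1 + 6·1 + -1·3.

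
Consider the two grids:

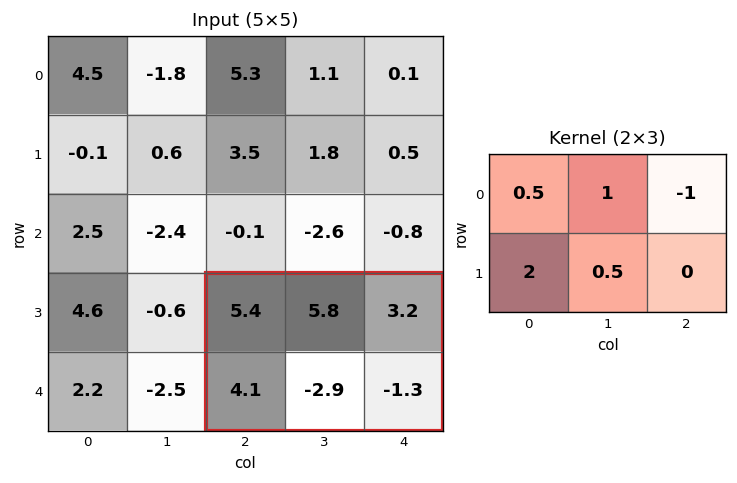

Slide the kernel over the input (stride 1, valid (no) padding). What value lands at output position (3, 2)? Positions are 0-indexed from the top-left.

12.05

The receptive field on the input at this output position is [5.4 5.8 3.2 / 4.1 -2.9 -1.3]. Elementwise product with the kernel and sum: 5.4·0.5 + 5.8·1 + 3.2·-1 + 4.1·2 + -2.9·0.5.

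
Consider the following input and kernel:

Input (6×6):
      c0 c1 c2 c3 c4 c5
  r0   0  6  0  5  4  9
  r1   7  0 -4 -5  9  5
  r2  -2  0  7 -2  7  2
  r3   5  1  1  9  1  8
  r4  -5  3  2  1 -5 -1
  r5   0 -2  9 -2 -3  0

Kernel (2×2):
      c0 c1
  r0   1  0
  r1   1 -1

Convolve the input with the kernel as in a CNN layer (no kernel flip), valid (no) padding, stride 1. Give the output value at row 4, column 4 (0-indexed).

The receptive field on the input at this output position is [-5 -1 / -3 0]. Elementwise product with the kernel and sum: -5·1 + -3·1 + 0·-1.

-8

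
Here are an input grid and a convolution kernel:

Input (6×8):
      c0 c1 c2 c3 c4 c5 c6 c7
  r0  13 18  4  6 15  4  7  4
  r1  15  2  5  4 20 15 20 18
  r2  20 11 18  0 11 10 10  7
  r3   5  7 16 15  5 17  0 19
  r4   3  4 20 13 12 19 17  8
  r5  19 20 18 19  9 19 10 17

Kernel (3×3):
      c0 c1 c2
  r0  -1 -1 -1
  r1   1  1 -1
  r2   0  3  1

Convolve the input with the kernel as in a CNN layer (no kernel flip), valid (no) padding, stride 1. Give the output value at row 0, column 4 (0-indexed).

29

The receptive field on the input at this output position is [15 4 7 / 20 15 20 / 11 10 10]. Elementwise product with the kernel and sum: 15·-1 + 4·-1 + 7·-1 + 20·1 + 15·1 + 20·-1 + 10·3 + 10·1.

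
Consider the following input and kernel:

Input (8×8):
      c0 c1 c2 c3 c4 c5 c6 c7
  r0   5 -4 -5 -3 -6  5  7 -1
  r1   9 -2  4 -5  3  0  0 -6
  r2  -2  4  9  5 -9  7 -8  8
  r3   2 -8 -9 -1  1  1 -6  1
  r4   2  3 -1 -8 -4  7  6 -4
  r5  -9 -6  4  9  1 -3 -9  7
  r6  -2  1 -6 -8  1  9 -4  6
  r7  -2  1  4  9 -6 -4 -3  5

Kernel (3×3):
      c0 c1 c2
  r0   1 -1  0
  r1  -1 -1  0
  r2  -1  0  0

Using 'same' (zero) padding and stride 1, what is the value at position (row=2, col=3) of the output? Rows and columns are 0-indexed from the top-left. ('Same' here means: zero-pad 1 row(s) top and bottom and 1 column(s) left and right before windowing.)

4

The receptive field on the zero-padded input at this output position is [4 -5 3 / 9 5 -9 / -9 -1 1]. Elementwise product with the kernel and sum: 4·1 + -5·-1 + 9·-1 + 5·-1 + -9·-1.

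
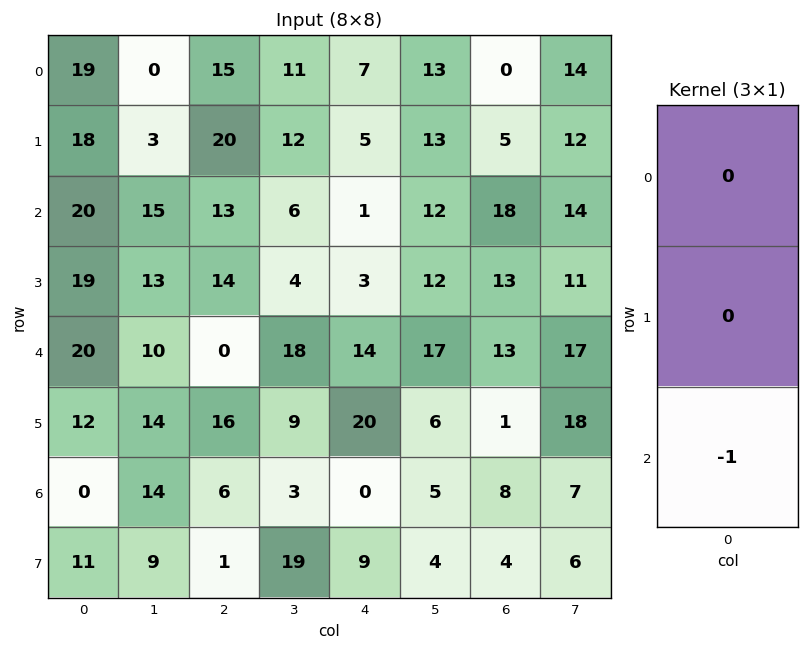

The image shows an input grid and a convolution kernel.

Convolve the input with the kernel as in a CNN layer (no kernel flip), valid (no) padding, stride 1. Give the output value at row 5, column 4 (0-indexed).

-9

The receptive field on the input at this output position is [20 / 0 / 9]. Elementwise product with the kernel and sum: 9·-1.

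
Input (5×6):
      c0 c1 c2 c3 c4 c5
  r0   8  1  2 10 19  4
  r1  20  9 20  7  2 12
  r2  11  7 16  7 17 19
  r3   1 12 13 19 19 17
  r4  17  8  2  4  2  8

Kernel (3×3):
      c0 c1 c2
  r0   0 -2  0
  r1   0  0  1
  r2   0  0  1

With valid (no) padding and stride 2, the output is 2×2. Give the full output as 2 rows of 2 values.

34 -1
1 7

Output[0,0]: The receptive field on the input at this output position is [8 1 2 / 20 9 20 / 11 7 16]. Elementwise product with the kernel and sum: 1·-2 + 20·1 + 16·1.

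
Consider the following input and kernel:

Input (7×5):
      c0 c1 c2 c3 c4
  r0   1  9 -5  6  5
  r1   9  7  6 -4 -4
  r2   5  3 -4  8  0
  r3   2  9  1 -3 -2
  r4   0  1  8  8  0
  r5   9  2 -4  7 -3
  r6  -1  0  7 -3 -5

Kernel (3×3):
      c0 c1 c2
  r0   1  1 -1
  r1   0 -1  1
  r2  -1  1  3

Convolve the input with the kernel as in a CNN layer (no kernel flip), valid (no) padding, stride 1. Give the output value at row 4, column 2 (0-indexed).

-19

The receptive field on the input at this output position is [8 8 0 / -4 7 -3 / 7 -3 -5]. Elementwise product with the kernel and sum: 8·1 + 8·1 + 0·-1 + 7·-1 + -3·1 + 7·-1 + -3·1 + -5·3.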